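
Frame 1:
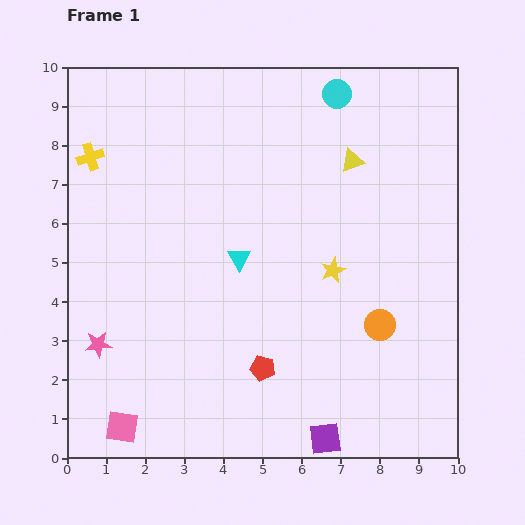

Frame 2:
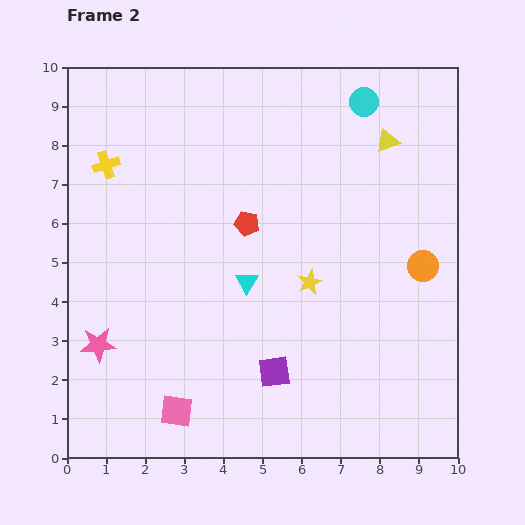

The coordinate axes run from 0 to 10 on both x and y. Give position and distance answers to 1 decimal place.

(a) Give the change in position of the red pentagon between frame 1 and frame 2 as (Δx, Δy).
(-0.4, 3.7)

The red pentagon was at (5.0, 2.3) in frame 1 and (4.6, 6.0) in frame 2.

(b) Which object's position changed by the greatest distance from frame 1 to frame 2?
the red pentagon

(moved 3.7; next 2.1)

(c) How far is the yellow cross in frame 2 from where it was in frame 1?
0.4

The yellow cross moved from (0.6, 7.7) to (1.0, 7.5), a distance of √(0.4² + 0.2²) ≈ 0.4.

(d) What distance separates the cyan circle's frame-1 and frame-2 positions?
0.7

The cyan circle moved from (6.9, 9.3) to (7.6, 9.1), a distance of √(0.7² + 0.2²) ≈ 0.7.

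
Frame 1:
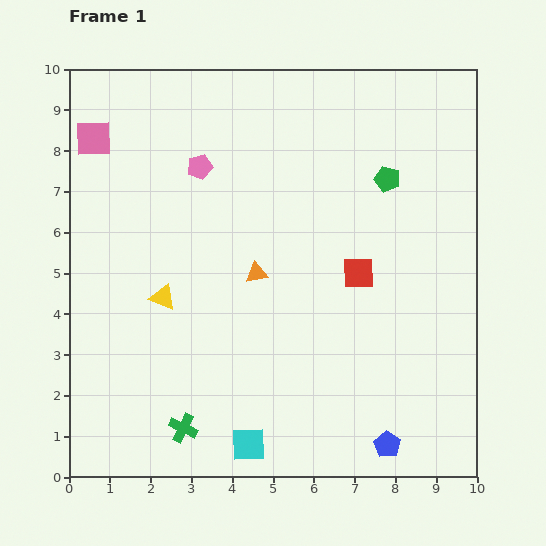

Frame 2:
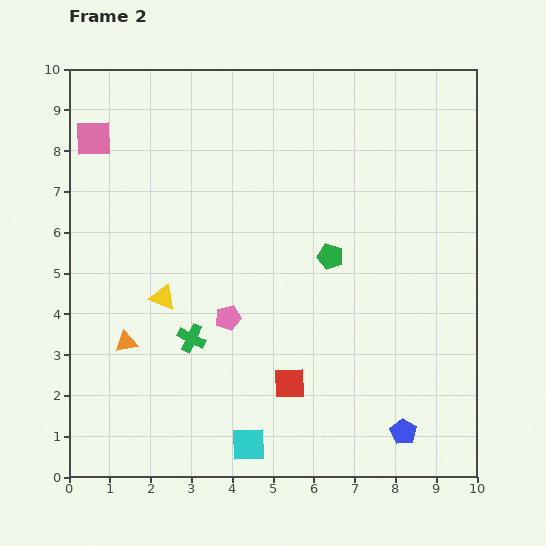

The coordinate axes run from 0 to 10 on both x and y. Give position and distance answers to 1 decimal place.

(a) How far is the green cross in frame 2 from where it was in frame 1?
2.2

The green cross moved from (2.8, 1.2) to (3.0, 3.4), a distance of √(0.2² + 2.2²) ≈ 2.2.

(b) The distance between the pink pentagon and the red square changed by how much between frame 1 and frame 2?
-2.5

Distance in frame 1: 4.7. Distance in frame 2: 2.2.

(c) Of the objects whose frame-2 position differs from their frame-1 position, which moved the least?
the blue pentagon

(moved 0.5)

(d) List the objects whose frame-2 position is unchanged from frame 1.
the pink square, the cyan square, the yellow triangle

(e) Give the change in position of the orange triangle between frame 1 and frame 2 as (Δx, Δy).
(-3.2, -1.7)

The orange triangle was at (4.6, 5.0) in frame 1 and (1.4, 3.3) in frame 2.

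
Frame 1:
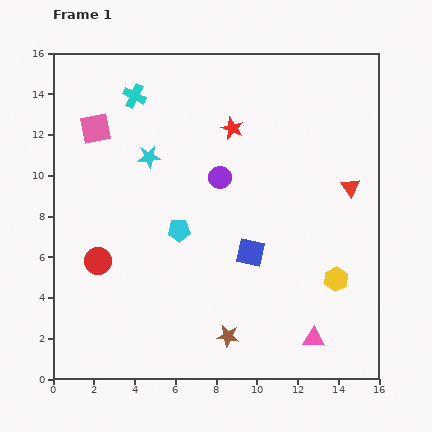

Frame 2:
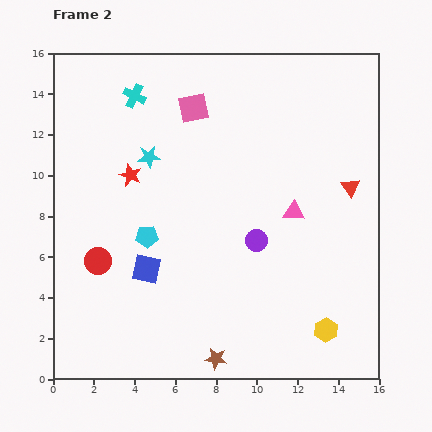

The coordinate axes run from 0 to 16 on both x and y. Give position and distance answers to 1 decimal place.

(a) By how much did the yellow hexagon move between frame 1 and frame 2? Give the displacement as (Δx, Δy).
(-0.5, -2.5)

The yellow hexagon was at (13.9, 4.9) in frame 1 and (13.4, 2.4) in frame 2.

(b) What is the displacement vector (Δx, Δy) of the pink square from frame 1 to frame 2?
(4.8, 1.0)

The pink square was at (2.1, 12.3) in frame 1 and (6.9, 13.3) in frame 2.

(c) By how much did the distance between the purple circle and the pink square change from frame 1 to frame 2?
+0.6

Distance in frame 1: 6.6. Distance in frame 2: 7.2.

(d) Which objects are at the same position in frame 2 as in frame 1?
the red triangle, the cyan star, the cyan cross, the red circle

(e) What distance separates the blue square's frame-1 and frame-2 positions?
5.2

The blue square moved from (9.7, 6.2) to (4.6, 5.4), a distance of √(5.1² + 0.8²) ≈ 5.2.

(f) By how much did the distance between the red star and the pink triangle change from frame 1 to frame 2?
-2.8

Distance in frame 1: 11.0. Distance in frame 2: 8.2.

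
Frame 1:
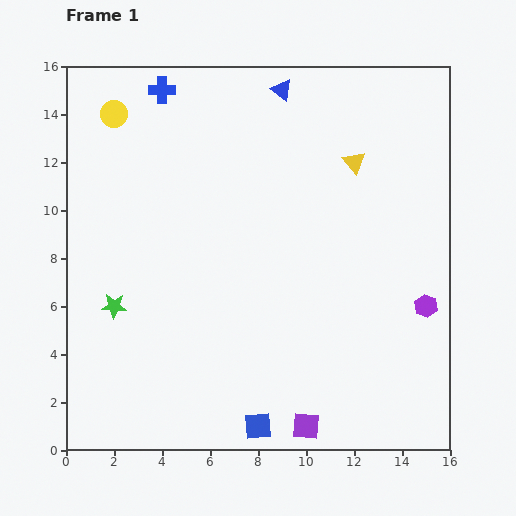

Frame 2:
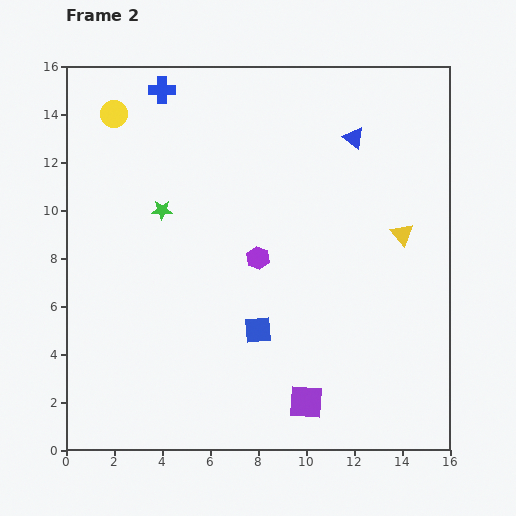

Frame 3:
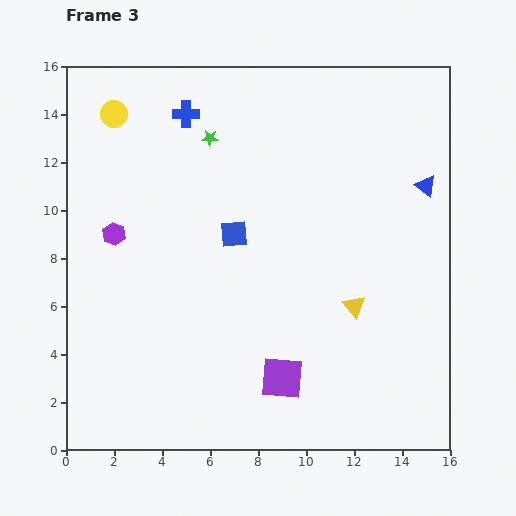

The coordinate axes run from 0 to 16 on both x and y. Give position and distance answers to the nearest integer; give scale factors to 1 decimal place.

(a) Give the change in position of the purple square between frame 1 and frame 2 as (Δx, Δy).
(0, 1)

The purple square was at (10, 1) in frame 1 and (10, 2) in frame 2.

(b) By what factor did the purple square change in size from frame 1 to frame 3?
1.6×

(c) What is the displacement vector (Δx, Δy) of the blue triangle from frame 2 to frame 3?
(3, -2)

The blue triangle was at (12, 13) in frame 2 and (15, 11) in frame 3.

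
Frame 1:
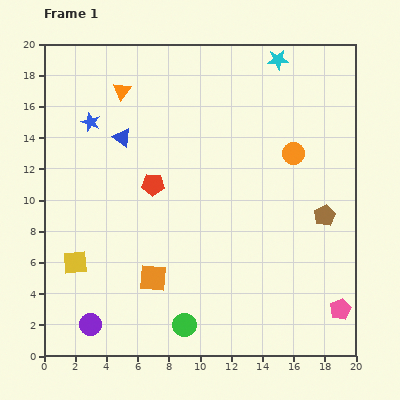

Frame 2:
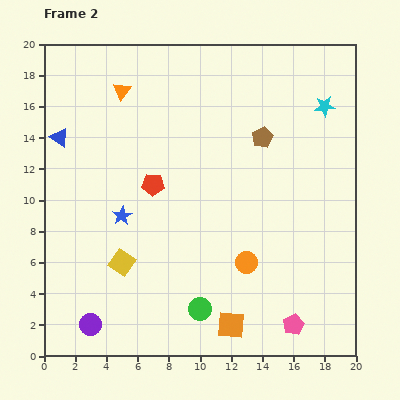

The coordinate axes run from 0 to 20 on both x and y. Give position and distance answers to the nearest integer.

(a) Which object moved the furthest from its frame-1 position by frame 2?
the orange circle

(moved 8; next 6)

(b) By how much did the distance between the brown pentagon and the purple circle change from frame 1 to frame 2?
-1

Distance in frame 1: 17. Distance in frame 2: 16.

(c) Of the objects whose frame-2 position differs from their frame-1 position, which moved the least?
the green circle

(moved 1)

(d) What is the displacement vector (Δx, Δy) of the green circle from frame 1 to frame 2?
(1, 1)

The green circle was at (9, 2) in frame 1 and (10, 3) in frame 2.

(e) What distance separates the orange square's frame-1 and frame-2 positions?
6

The orange square moved from (7, 5) to (12, 2), a distance of √(5² + 3²) ≈ 6.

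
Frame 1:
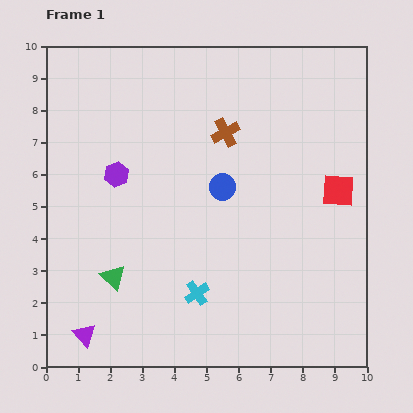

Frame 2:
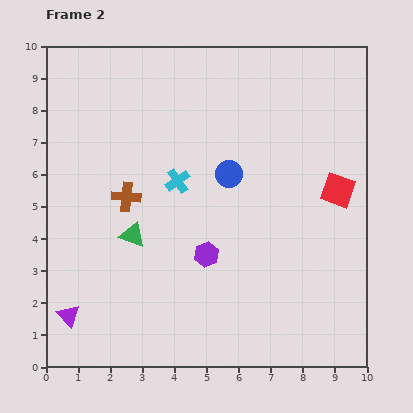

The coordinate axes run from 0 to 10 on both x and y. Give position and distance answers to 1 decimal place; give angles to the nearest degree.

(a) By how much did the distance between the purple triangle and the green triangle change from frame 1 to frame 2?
+1.2

Distance in frame 1: 2.0. Distance in frame 2: 3.2.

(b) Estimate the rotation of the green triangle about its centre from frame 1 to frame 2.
23° counter-clockwise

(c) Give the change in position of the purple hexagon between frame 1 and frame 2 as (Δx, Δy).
(2.8, -2.5)

The purple hexagon was at (2.2, 6.0) in frame 1 and (5.0, 3.5) in frame 2.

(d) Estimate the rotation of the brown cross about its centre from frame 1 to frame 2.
33° clockwise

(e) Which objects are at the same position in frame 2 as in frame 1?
the red square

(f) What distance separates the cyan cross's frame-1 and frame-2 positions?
3.6

The cyan cross moved from (4.7, 2.3) to (4.1, 5.8), a distance of √(0.6² + 3.5²) ≈ 3.6.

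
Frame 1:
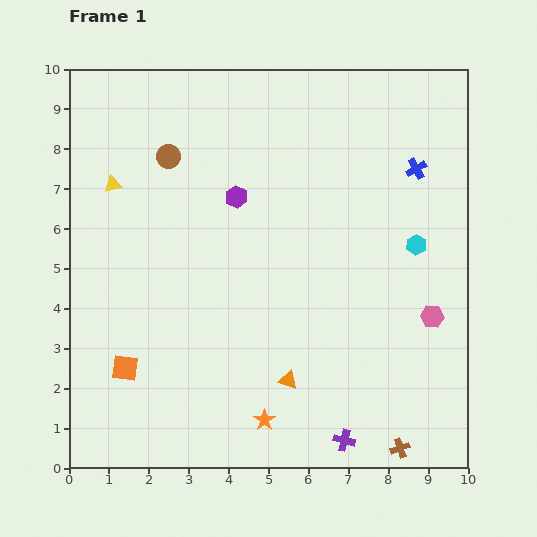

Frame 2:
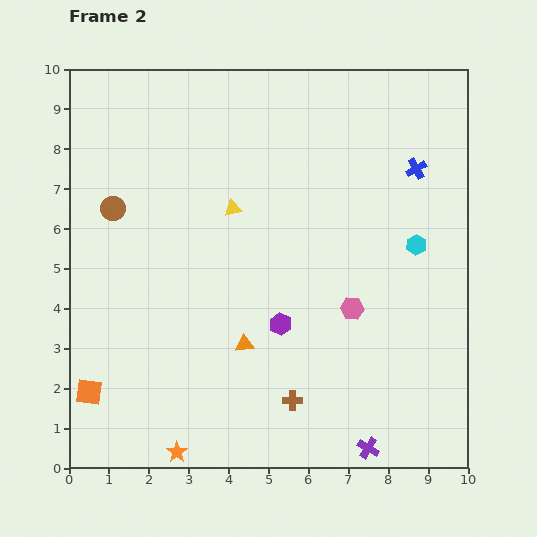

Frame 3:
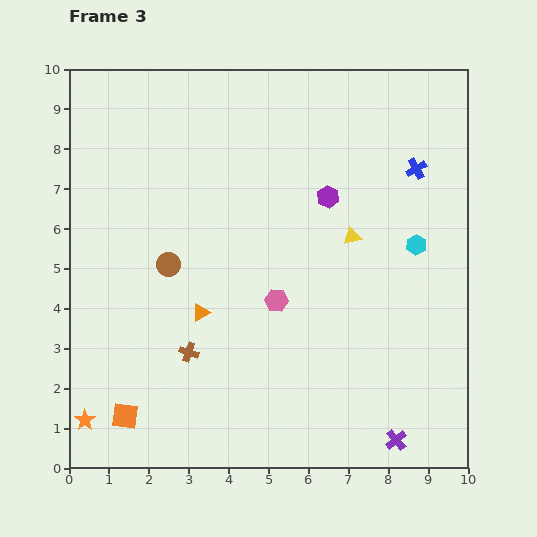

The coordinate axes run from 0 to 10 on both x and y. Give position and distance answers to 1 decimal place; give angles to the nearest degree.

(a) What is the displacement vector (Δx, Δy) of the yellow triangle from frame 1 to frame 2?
(3.0, -0.6)

The yellow triangle was at (1.1, 7.1) in frame 1 and (4.1, 6.5) in frame 2.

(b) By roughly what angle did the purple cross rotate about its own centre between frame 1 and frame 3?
35° clockwise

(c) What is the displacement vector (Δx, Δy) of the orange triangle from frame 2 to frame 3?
(-1.1, 0.8)

The orange triangle was at (4.4, 3.1) in frame 2 and (3.3, 3.9) in frame 3.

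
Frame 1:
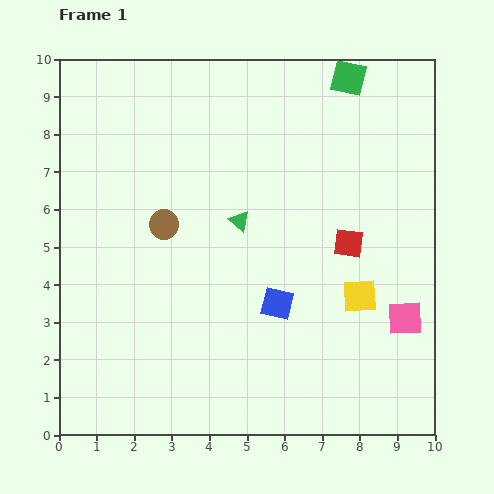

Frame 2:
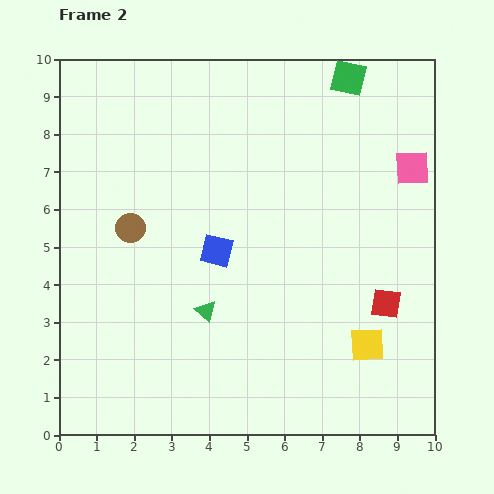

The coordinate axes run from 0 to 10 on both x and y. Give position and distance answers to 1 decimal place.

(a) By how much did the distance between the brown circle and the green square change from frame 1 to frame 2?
+0.7

Distance in frame 1: 6.3. Distance in frame 2: 7.0.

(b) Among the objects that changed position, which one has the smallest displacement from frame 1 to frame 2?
the brown circle

(moved 0.9)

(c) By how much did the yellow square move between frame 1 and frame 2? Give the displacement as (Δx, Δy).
(0.2, -1.3)

The yellow square was at (8.0, 3.7) in frame 1 and (8.2, 2.4) in frame 2.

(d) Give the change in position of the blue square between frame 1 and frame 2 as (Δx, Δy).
(-1.6, 1.4)

The blue square was at (5.8, 3.5) in frame 1 and (4.2, 4.9) in frame 2.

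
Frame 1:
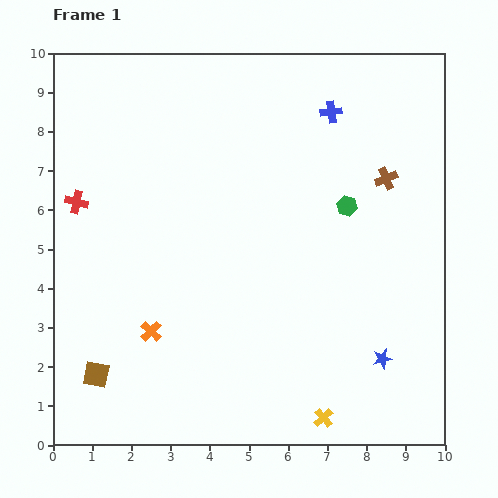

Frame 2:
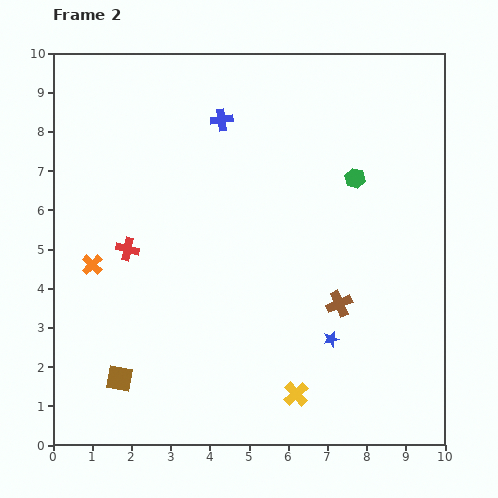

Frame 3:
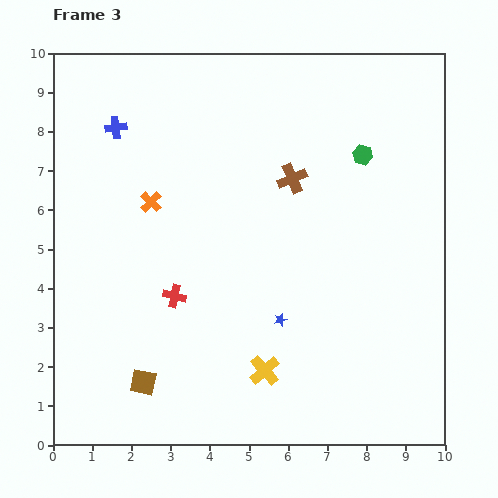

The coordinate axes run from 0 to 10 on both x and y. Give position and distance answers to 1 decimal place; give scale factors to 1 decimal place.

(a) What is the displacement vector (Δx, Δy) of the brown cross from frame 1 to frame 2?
(-1.2, -3.2)

The brown cross was at (8.5, 6.8) in frame 1 and (7.3, 3.6) in frame 2.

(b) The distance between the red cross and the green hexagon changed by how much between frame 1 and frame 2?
-0.8

Distance in frame 1: 6.9. Distance in frame 2: 6.1.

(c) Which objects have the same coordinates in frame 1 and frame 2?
none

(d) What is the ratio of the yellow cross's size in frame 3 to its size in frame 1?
1.6×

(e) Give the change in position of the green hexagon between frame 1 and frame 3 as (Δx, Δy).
(0.4, 1.3)

The green hexagon was at (7.5, 6.1) in frame 1 and (7.9, 7.4) in frame 3.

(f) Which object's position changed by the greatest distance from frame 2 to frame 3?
the brown cross

(moved 3.4; next 2.7)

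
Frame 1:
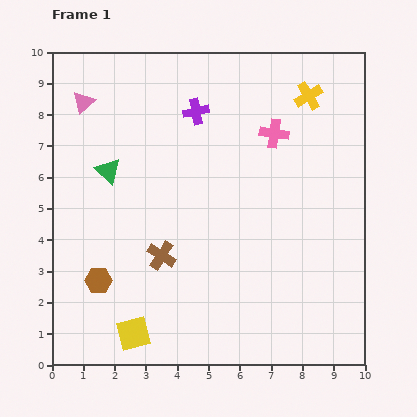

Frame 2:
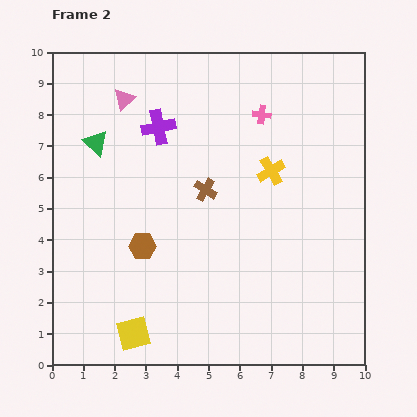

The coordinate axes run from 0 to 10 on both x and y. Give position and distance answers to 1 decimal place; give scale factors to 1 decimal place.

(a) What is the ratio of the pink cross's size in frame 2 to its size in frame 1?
0.6×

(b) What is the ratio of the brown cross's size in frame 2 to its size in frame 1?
0.8×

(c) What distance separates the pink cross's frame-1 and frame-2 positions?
0.7

The pink cross moved from (7.1, 7.4) to (6.7, 8.0), a distance of √(0.4² + 0.6²) ≈ 0.7.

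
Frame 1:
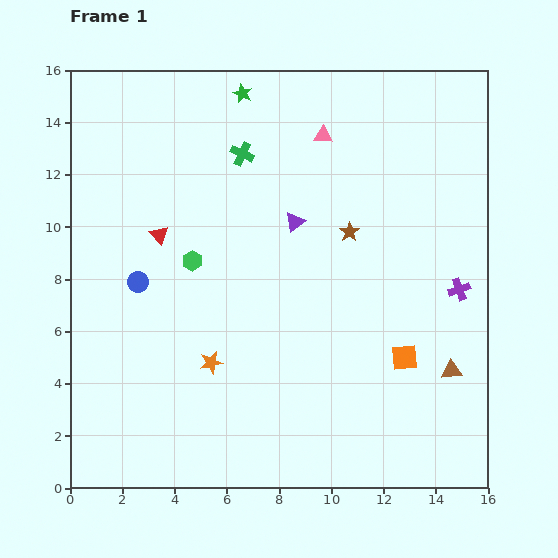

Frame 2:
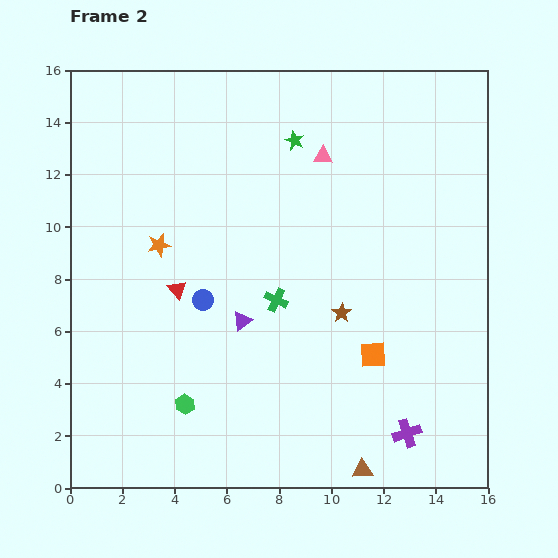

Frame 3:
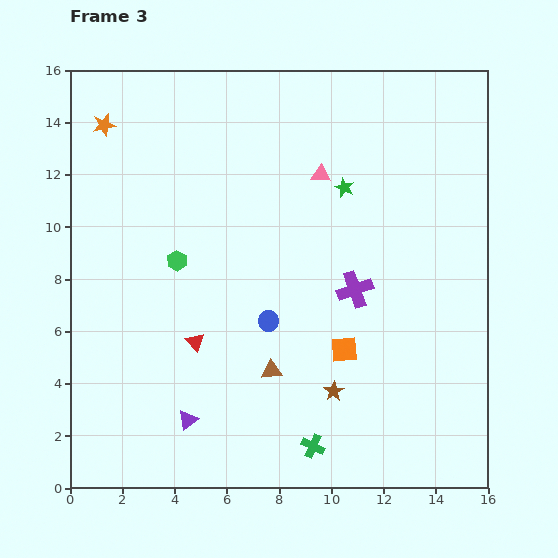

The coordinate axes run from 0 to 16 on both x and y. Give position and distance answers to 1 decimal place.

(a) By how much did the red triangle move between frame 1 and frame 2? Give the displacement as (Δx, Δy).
(0.7, -2.1)

The red triangle was at (3.4, 9.7) in frame 1 and (4.1, 7.6) in frame 2.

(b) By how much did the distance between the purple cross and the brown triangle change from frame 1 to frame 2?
-0.9

Distance in frame 1: 3.1. Distance in frame 2: 2.2.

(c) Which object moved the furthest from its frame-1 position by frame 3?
the green cross

(moved 11.5; next 10.0)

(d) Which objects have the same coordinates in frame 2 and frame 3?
none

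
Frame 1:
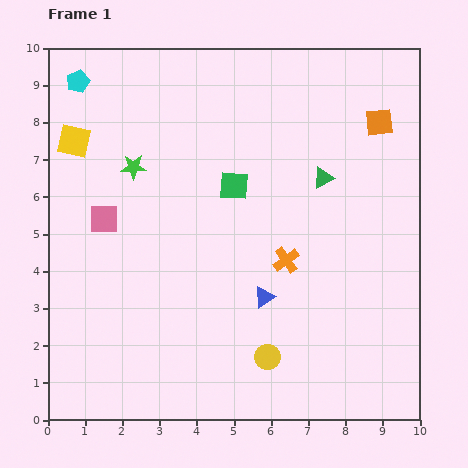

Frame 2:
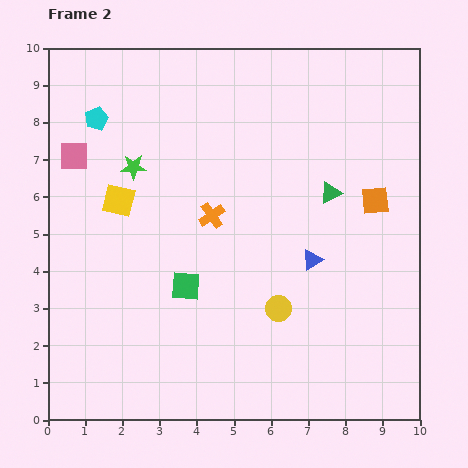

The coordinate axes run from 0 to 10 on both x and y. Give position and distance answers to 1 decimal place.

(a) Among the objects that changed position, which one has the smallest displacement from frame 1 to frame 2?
the green triangle

(moved 0.4)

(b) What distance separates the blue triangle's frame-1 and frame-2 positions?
1.6

The blue triangle moved from (5.8, 3.3) to (7.1, 4.3), a distance of √(1.3² + 1.0²) ≈ 1.6.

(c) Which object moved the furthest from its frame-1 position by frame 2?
the green square

(moved 3.0; next 2.3)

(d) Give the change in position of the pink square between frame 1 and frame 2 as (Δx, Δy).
(-0.8, 1.7)

The pink square was at (1.5, 5.4) in frame 1 and (0.7, 7.1) in frame 2.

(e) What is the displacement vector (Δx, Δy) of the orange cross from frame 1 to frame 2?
(-2.0, 1.2)

The orange cross was at (6.4, 4.3) in frame 1 and (4.4, 5.5) in frame 2.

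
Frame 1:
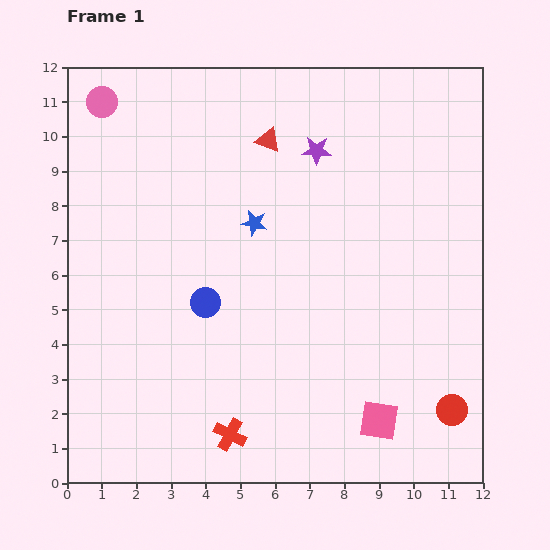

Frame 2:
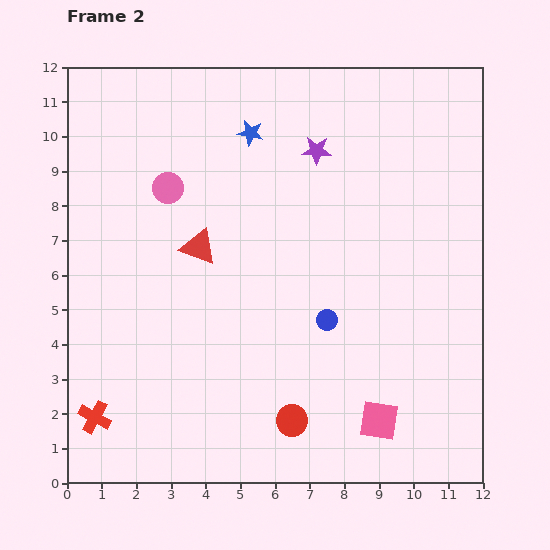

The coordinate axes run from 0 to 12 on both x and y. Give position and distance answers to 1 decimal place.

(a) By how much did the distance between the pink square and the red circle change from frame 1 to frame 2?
+0.4

Distance in frame 1: 2.1. Distance in frame 2: 2.5.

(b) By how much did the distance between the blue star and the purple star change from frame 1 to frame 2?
-0.8

Distance in frame 1: 2.8. Distance in frame 2: 2.0.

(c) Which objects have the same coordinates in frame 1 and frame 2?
the pink square, the purple star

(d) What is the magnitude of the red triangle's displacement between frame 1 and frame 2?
3.7

The red triangle moved from (5.8, 9.9) to (3.8, 6.8), a distance of √(2.0² + 3.1²) ≈ 3.7.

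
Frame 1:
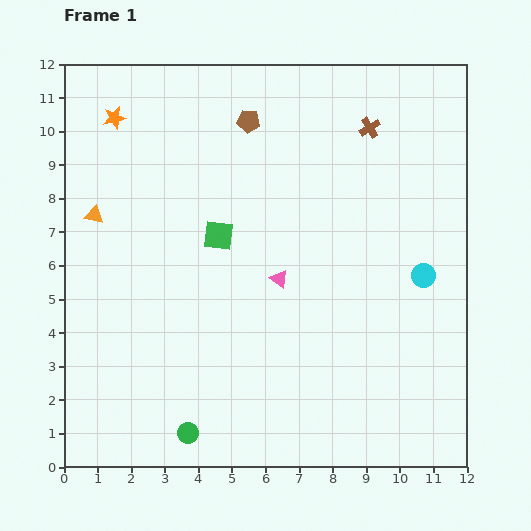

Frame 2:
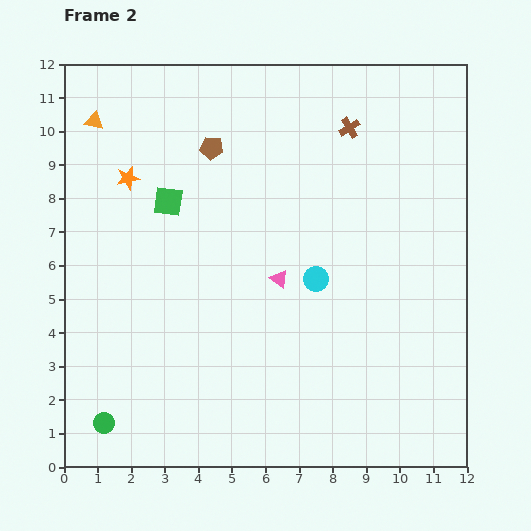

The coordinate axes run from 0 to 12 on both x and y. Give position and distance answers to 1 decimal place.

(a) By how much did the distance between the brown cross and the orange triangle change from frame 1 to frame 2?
-1.0

Distance in frame 1: 8.6. Distance in frame 2: 7.6.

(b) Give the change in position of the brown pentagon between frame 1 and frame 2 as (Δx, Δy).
(-1.1, -0.8)

The brown pentagon was at (5.5, 10.3) in frame 1 and (4.4, 9.5) in frame 2.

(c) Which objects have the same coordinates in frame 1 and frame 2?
the pink triangle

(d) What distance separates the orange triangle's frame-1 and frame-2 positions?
2.8

The orange triangle moved from (0.9, 7.5) to (0.9, 10.3), a distance of √(0.0² + 2.8²) ≈ 2.8.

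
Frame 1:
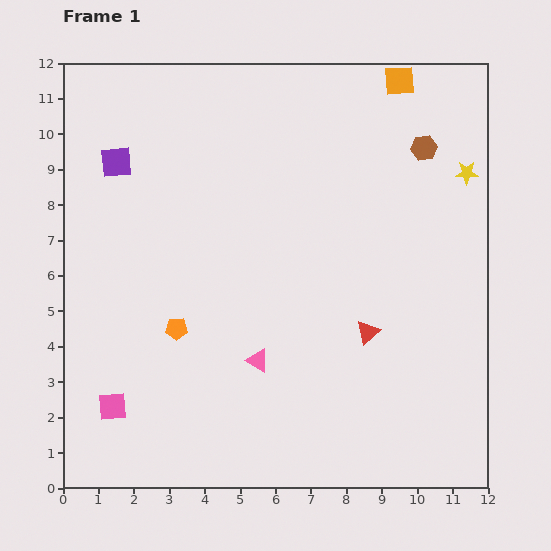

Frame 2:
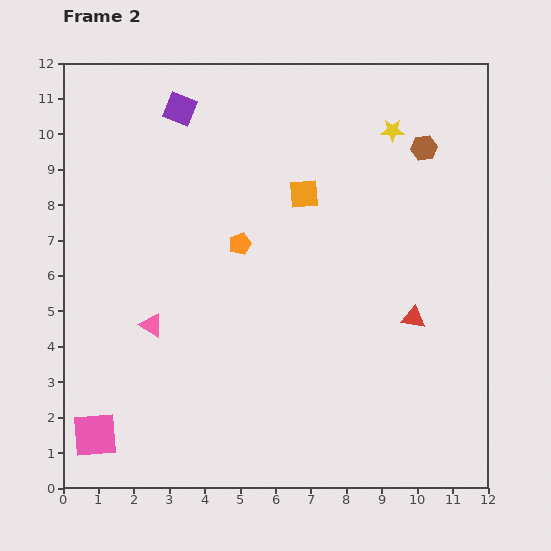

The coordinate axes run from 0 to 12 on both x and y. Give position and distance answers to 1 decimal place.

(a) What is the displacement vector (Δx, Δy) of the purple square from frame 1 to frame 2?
(1.8, 1.5)

The purple square was at (1.5, 9.2) in frame 1 and (3.3, 10.7) in frame 2.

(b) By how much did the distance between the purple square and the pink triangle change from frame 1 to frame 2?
-0.7

Distance in frame 1: 6.9. Distance in frame 2: 6.2.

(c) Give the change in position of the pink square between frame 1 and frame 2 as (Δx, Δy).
(-0.5, -0.8)

The pink square was at (1.4, 2.3) in frame 1 and (0.9, 1.5) in frame 2.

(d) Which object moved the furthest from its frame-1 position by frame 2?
the orange square

(moved 4.2; next 3.2)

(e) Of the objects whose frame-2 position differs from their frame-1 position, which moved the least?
the pink square

(moved 0.9)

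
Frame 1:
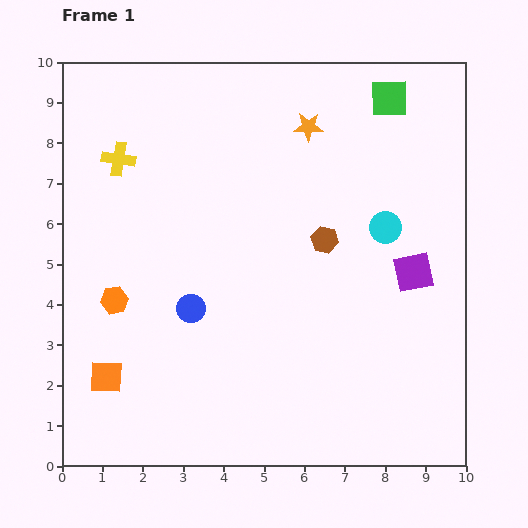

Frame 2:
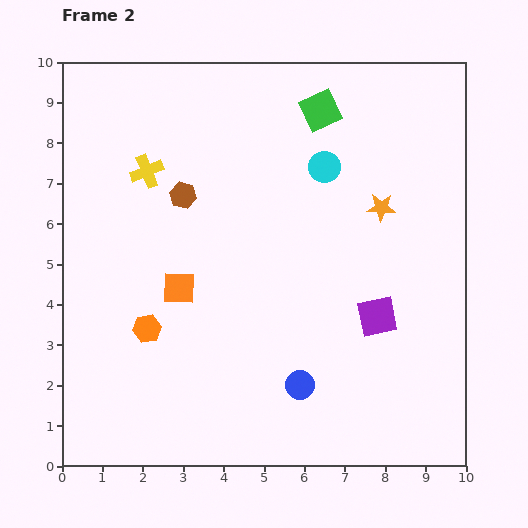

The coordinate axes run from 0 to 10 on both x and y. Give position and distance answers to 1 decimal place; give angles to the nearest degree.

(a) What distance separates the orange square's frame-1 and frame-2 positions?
2.8

The orange square moved from (1.1, 2.2) to (2.9, 4.4), a distance of √(1.8² + 2.2²) ≈ 2.8.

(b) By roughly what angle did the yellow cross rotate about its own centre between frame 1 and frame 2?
30° counter-clockwise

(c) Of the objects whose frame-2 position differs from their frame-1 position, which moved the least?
the yellow cross

(moved 0.8)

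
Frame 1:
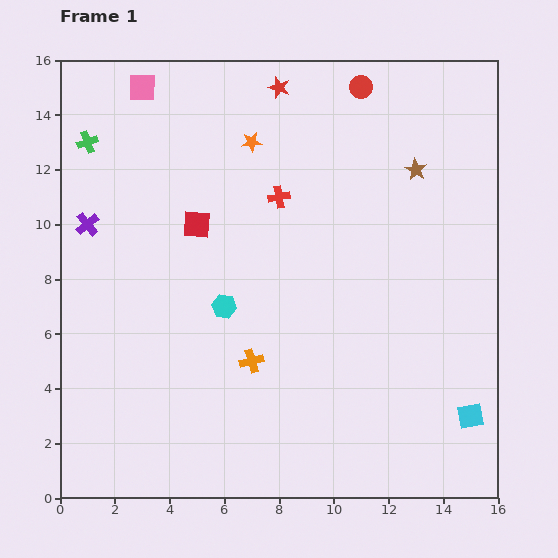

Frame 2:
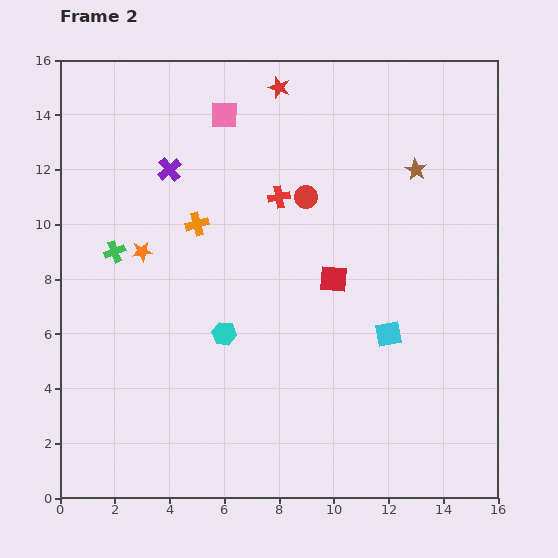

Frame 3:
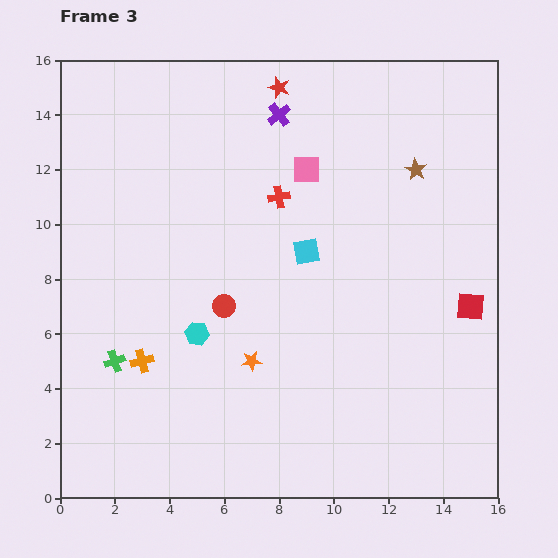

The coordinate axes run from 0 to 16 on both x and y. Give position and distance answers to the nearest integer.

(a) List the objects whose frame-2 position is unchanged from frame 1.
the red star, the brown star, the red cross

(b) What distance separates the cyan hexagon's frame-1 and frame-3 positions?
1

The cyan hexagon moved from (6, 7) to (5, 6), a distance of √(1² + 1²) ≈ 1.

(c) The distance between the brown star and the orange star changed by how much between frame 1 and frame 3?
+3

Distance in frame 1: 6. Distance in frame 3: 9.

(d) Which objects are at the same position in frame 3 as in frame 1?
the red star, the brown star, the red cross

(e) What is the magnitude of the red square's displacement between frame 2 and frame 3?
5

The red square moved from (10, 8) to (15, 7), a distance of √(5² + 1²) ≈ 5.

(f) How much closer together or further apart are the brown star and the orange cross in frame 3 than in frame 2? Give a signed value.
+4

Distance in frame 2: 8. Distance in frame 3: 12.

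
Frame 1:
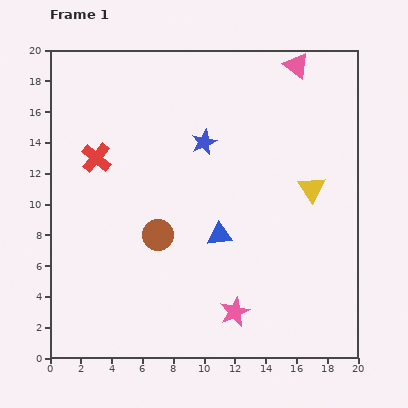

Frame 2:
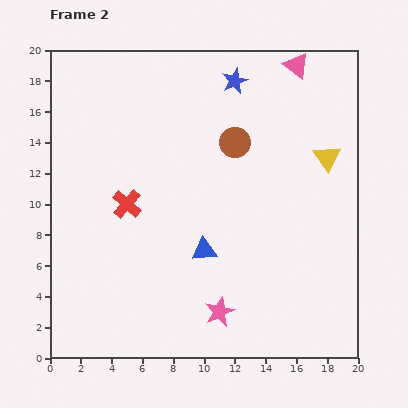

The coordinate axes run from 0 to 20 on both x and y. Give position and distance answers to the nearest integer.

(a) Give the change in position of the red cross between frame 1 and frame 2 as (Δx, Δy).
(2, -3)

The red cross was at (3, 13) in frame 1 and (5, 10) in frame 2.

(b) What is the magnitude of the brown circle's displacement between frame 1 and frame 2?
8

The brown circle moved from (7, 8) to (12, 14), a distance of √(5² + 6²) ≈ 8.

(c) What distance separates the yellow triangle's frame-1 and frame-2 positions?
2

The yellow triangle moved from (17, 11) to (18, 13), a distance of √(1² + 2²) ≈ 2.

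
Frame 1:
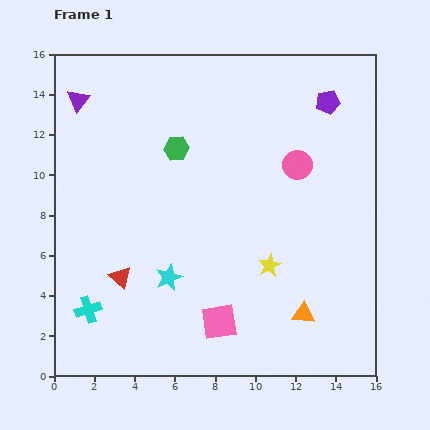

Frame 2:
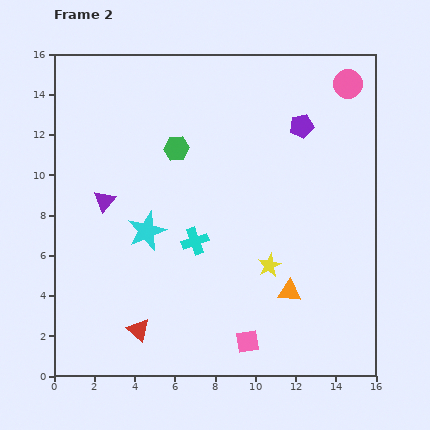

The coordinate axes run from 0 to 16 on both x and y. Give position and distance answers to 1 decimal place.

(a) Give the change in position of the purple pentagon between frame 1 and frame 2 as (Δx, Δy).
(-1.3, -1.2)

The purple pentagon was at (13.6, 13.6) in frame 1 and (12.3, 12.4) in frame 2.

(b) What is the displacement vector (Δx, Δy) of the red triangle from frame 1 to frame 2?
(0.9, -2.6)

The red triangle was at (3.3, 4.9) in frame 1 and (4.2, 2.3) in frame 2.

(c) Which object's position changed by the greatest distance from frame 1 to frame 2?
the cyan cross

(moved 6.3; next 5.2)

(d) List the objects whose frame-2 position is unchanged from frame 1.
the yellow star, the green hexagon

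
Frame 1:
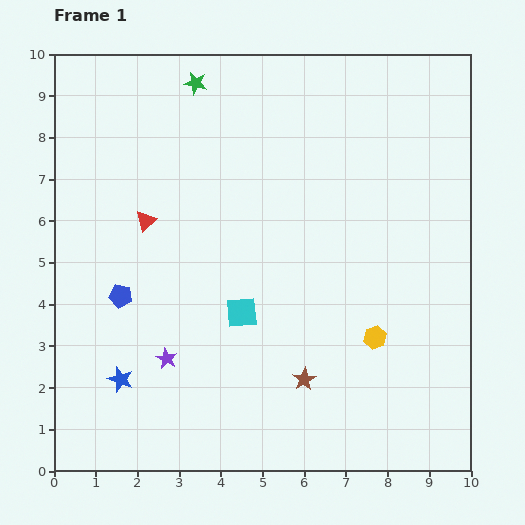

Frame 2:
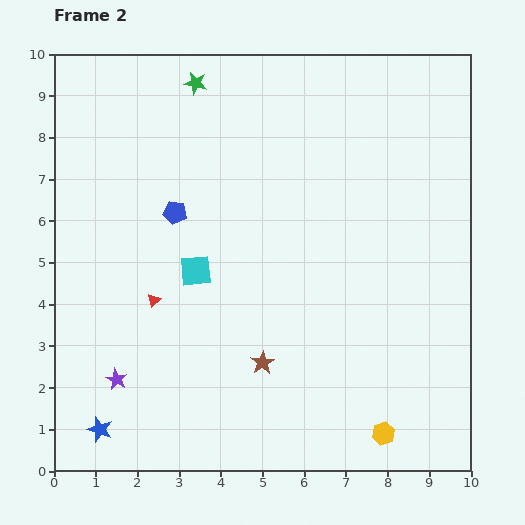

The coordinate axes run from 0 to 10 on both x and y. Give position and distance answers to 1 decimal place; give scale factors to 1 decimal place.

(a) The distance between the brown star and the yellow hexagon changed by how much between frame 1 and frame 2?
+1.4

Distance in frame 1: 2.0. Distance in frame 2: 3.4.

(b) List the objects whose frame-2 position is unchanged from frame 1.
the green star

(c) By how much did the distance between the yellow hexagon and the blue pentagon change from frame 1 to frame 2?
+1.1

Distance in frame 1: 6.2. Distance in frame 2: 7.3.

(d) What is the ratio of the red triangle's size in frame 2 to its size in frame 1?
0.7×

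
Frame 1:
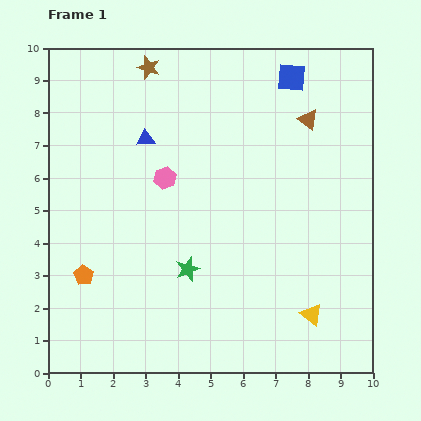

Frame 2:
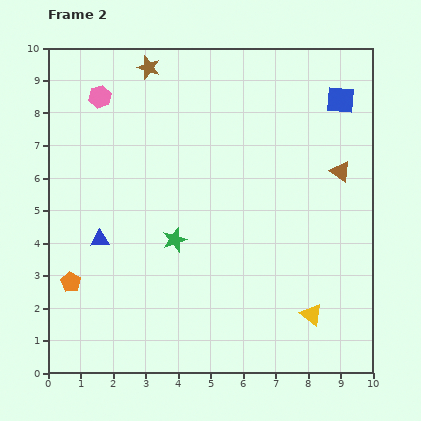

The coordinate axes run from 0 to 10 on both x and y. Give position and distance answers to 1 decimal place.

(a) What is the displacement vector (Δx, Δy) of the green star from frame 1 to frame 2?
(-0.4, 0.9)

The green star was at (4.3, 3.2) in frame 1 and (3.9, 4.1) in frame 2.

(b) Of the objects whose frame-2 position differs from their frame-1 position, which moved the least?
the orange pentagon

(moved 0.4)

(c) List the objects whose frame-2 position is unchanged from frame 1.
the yellow triangle, the brown star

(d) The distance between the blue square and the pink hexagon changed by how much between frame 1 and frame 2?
+2.4

Distance in frame 1: 5.0. Distance in frame 2: 7.4.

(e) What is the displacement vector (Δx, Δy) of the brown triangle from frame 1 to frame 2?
(1.0, -1.6)

The brown triangle was at (8.0, 7.8) in frame 1 and (9.0, 6.2) in frame 2.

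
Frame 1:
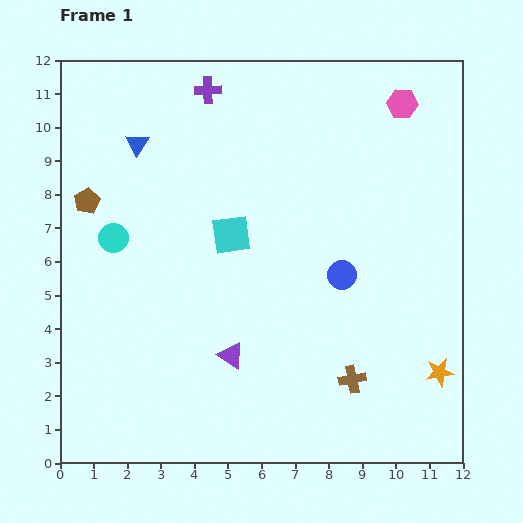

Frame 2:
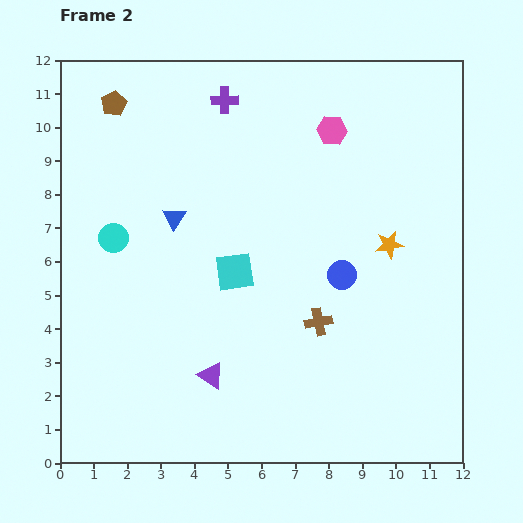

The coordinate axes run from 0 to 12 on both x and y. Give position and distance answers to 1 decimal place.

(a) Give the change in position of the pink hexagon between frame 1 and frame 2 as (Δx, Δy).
(-2.1, -0.8)

The pink hexagon was at (10.2, 10.7) in frame 1 and (8.1, 9.9) in frame 2.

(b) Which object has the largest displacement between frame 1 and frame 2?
the orange star

(moved 4.1; next 3.0)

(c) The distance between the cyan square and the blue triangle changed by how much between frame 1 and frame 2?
-1.5

Distance in frame 1: 3.9. Distance in frame 2: 2.4.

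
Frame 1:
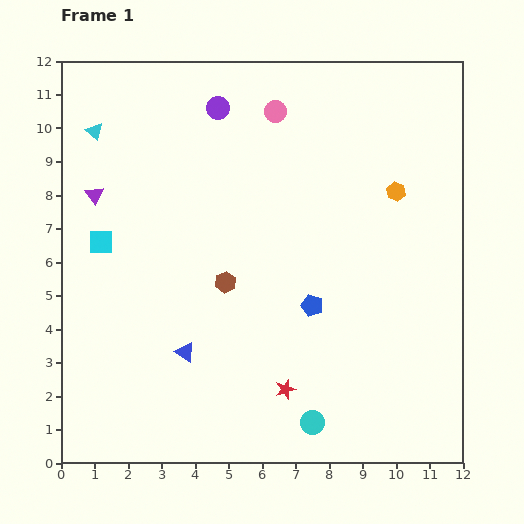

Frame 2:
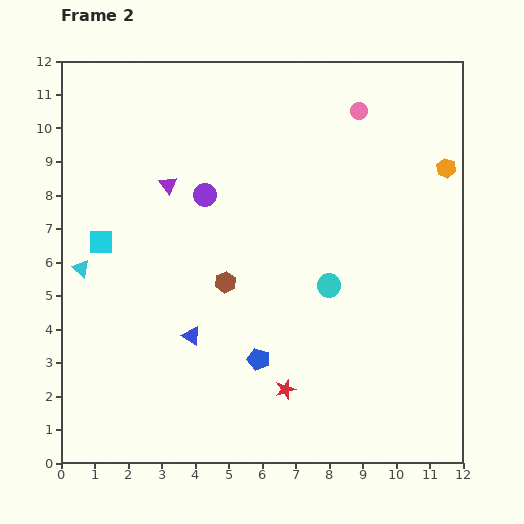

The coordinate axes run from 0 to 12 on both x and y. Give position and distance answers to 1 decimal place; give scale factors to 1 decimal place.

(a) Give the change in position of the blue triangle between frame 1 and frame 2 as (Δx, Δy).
(0.2, 0.5)

The blue triangle was at (3.7, 3.3) in frame 1 and (3.9, 3.8) in frame 2.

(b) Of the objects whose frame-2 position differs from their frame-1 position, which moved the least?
the blue triangle

(moved 0.5)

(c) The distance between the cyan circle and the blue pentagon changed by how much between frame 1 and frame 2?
-0.5

Distance in frame 1: 3.5. Distance in frame 2: 3.0.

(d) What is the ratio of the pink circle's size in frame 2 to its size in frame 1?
0.8×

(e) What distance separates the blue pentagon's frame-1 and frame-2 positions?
2.3

The blue pentagon moved from (7.5, 4.7) to (5.9, 3.1), a distance of √(1.6² + 1.6²) ≈ 2.3.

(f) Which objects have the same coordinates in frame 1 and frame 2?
the brown hexagon, the cyan square, the red star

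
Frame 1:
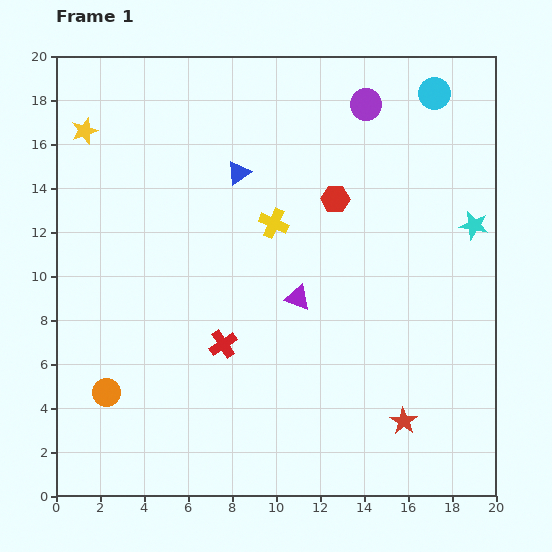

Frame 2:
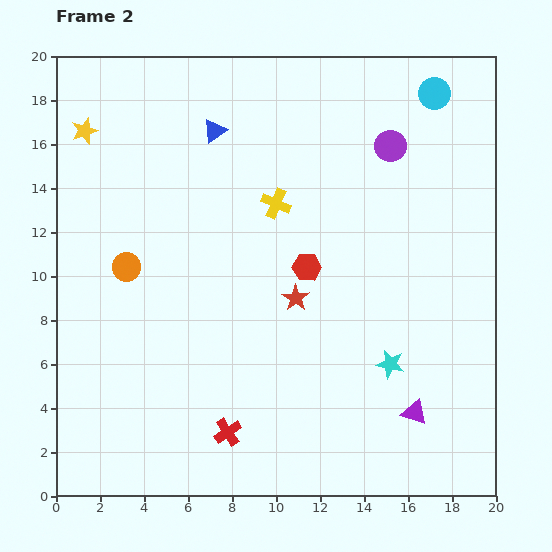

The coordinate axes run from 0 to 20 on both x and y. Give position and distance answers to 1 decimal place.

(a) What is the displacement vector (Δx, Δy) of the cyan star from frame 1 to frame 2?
(-3.8, -6.3)

The cyan star was at (19.0, 12.3) in frame 1 and (15.2, 6.0) in frame 2.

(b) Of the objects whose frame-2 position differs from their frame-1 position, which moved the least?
the yellow cross

(moved 0.9)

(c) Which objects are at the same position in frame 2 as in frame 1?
the yellow star, the cyan circle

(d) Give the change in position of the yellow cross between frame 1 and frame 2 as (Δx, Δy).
(0.1, 0.9)

The yellow cross was at (9.9, 12.4) in frame 1 and (10.0, 13.3) in frame 2.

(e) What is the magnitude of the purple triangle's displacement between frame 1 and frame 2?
7.4

The purple triangle moved from (11.0, 9.0) to (16.3, 3.8), a distance of √(5.3² + 5.2²) ≈ 7.4.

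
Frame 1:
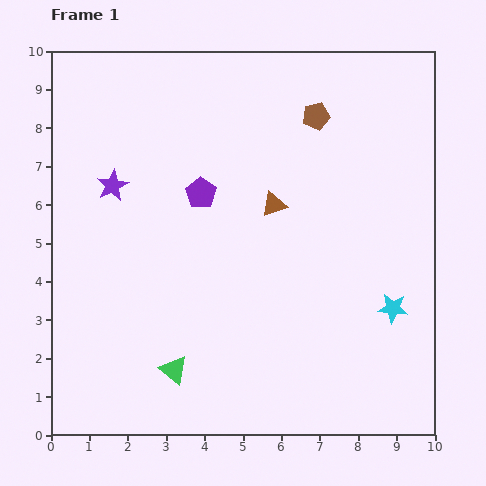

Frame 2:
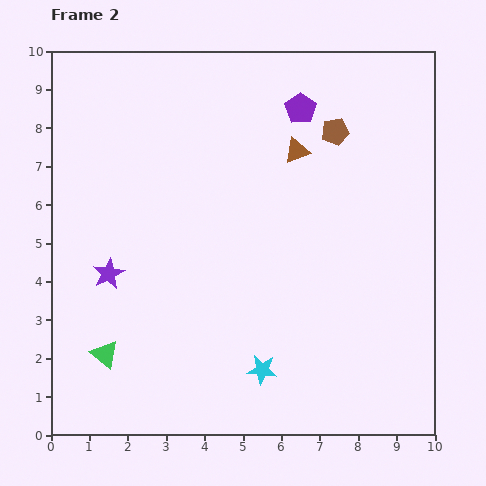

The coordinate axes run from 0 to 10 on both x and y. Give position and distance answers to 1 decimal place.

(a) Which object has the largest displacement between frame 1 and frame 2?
the cyan star

(moved 3.8; next 3.4)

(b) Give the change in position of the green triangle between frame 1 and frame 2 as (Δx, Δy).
(-1.8, 0.4)

The green triangle was at (3.2, 1.7) in frame 1 and (1.4, 2.1) in frame 2.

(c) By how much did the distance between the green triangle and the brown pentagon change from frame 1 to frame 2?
+0.7

Distance in frame 1: 7.6. Distance in frame 2: 8.3.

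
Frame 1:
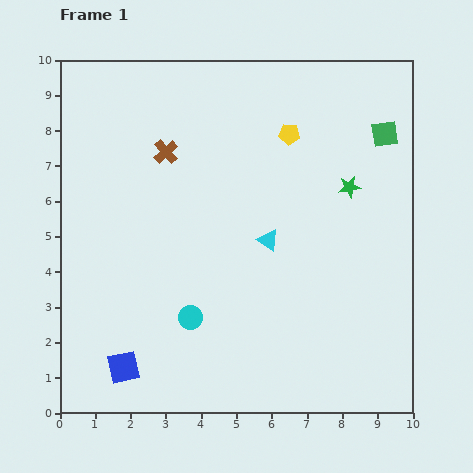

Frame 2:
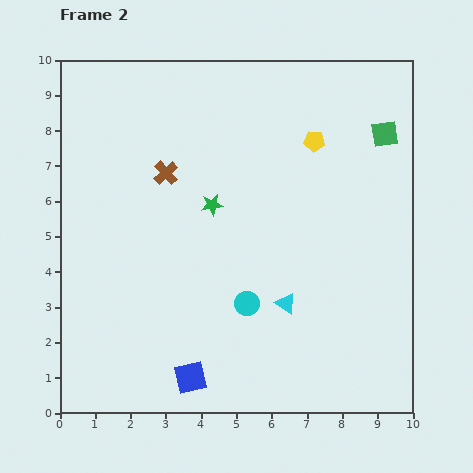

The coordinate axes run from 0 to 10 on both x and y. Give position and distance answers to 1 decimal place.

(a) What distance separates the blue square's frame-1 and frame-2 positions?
1.9

The blue square moved from (1.8, 1.3) to (3.7, 1.0), a distance of √(1.9² + 0.3²) ≈ 1.9.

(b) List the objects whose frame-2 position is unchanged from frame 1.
the green square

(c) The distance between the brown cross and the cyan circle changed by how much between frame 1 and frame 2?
-0.4

Distance in frame 1: 4.8. Distance in frame 2: 4.4.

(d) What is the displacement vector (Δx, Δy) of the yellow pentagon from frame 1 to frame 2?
(0.7, -0.2)

The yellow pentagon was at (6.5, 7.9) in frame 1 and (7.2, 7.7) in frame 2.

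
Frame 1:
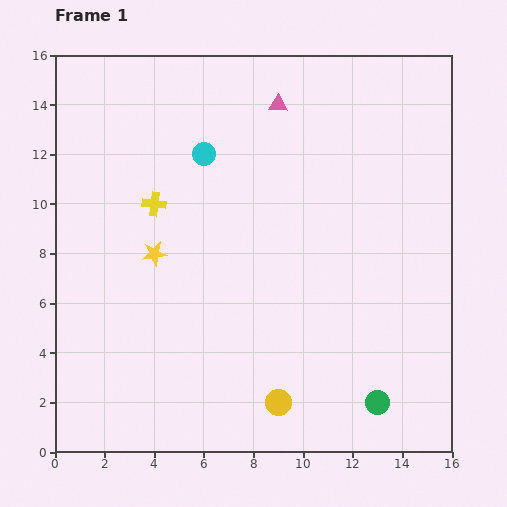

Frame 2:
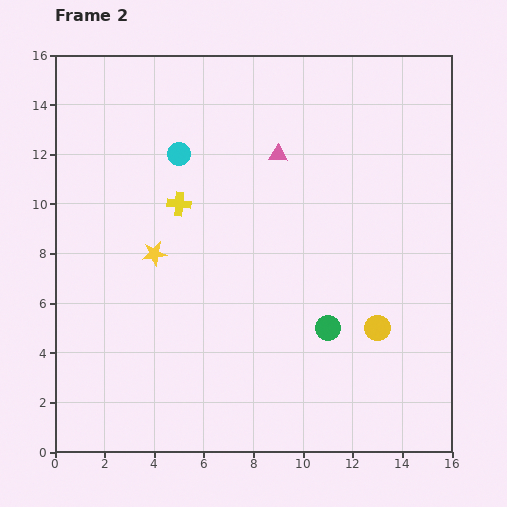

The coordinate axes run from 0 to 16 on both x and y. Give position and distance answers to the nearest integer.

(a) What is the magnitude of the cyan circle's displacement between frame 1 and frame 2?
1

The cyan circle moved from (6, 12) to (5, 12), a distance of √(1² + 0²) ≈ 1.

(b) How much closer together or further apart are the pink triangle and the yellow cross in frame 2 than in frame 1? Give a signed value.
-2

Distance in frame 1: 6. Distance in frame 2: 4.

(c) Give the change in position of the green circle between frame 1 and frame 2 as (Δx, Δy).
(-2, 3)

The green circle was at (13, 2) in frame 1 and (11, 5) in frame 2.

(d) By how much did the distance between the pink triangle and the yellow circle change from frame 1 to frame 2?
-4

Distance in frame 1: 12. Distance in frame 2: 8.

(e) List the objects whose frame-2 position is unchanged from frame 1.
the yellow star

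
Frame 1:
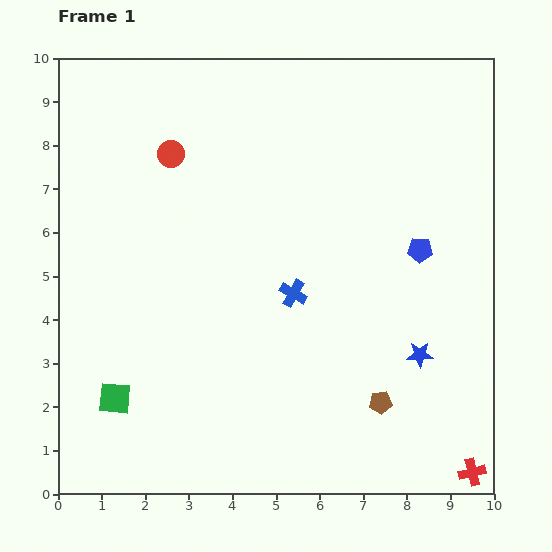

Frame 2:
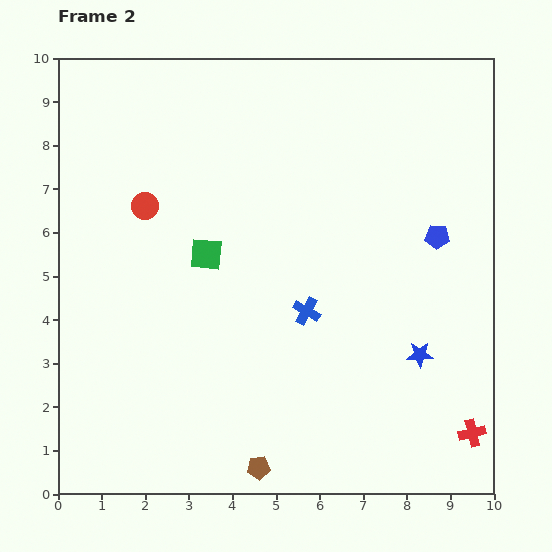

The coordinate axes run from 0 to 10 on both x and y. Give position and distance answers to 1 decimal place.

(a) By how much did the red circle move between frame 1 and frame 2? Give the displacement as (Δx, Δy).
(-0.6, -1.2)

The red circle was at (2.6, 7.8) in frame 1 and (2.0, 6.6) in frame 2.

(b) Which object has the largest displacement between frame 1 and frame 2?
the green square

(moved 3.9; next 3.2)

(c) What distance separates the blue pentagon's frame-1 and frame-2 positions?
0.5

The blue pentagon moved from (8.3, 5.6) to (8.7, 5.9), a distance of √(0.4² + 0.3²) ≈ 0.5.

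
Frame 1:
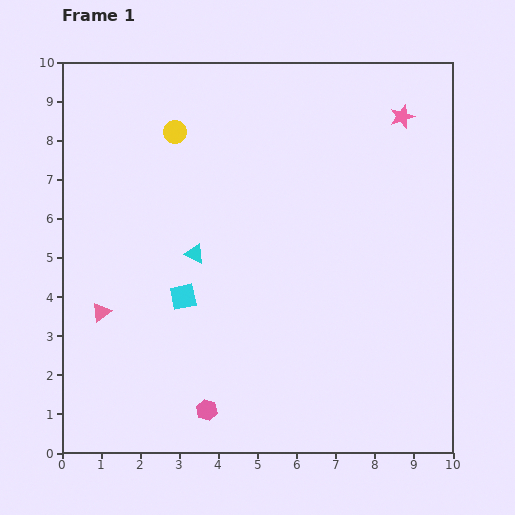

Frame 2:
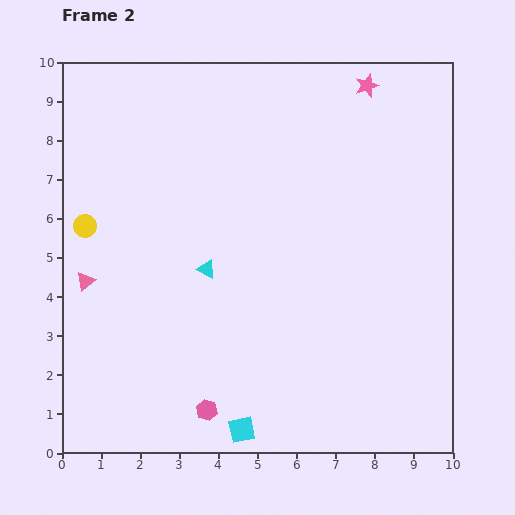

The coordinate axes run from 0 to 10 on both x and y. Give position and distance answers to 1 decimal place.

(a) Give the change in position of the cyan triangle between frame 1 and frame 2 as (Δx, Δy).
(0.3, -0.4)

The cyan triangle was at (3.4, 5.1) in frame 1 and (3.7, 4.7) in frame 2.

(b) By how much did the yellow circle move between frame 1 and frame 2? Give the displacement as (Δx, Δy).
(-2.3, -2.4)

The yellow circle was at (2.9, 8.2) in frame 1 and (0.6, 5.8) in frame 2.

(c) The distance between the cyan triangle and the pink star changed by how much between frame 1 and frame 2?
-0.2

Distance in frame 1: 6.4. Distance in frame 2: 6.2.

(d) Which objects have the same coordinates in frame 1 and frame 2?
the pink hexagon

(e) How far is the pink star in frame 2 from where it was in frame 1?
1.2

The pink star moved from (8.7, 8.6) to (7.8, 9.4), a distance of √(0.9² + 0.8²) ≈ 1.2.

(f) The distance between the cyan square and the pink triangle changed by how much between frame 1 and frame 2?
+3.4

Distance in frame 1: 2.1. Distance in frame 2: 5.5.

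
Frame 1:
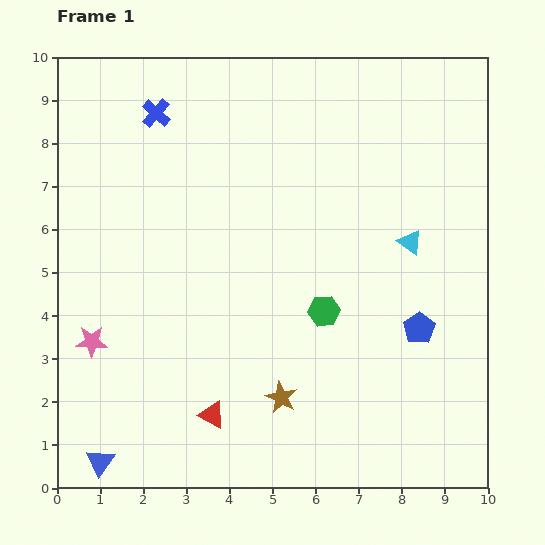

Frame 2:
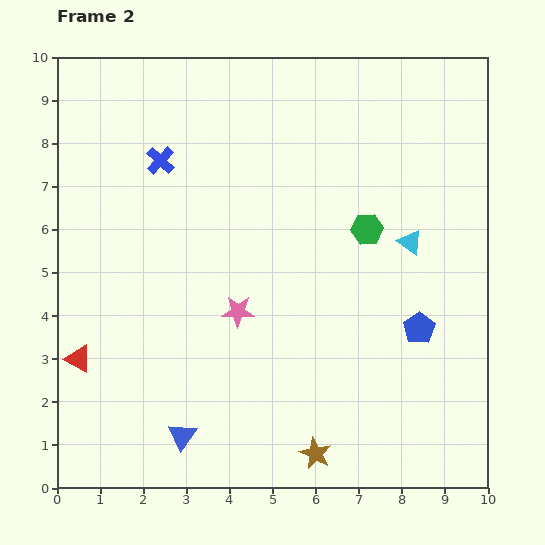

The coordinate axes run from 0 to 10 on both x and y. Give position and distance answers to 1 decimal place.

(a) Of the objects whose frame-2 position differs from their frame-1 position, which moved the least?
the blue cross

(moved 1.1)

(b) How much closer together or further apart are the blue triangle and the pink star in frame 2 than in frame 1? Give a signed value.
+0.4

Distance in frame 1: 2.8. Distance in frame 2: 3.2.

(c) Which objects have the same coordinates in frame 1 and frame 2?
the cyan triangle, the blue pentagon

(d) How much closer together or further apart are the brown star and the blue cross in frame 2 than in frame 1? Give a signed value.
+0.5

Distance in frame 1: 7.2. Distance in frame 2: 7.7.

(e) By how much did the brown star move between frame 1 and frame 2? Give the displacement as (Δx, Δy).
(0.8, -1.3)

The brown star was at (5.2, 2.1) in frame 1 and (6.0, 0.8) in frame 2.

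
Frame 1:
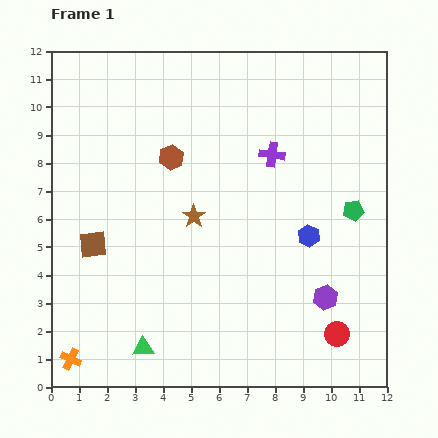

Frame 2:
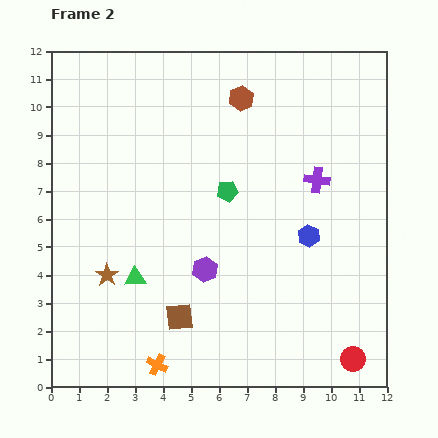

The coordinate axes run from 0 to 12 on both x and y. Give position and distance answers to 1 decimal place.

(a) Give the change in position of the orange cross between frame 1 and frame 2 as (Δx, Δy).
(3.1, -0.2)

The orange cross was at (0.7, 1.0) in frame 1 and (3.8, 0.8) in frame 2.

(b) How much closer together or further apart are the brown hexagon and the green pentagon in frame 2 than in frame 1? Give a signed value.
-3.5

Distance in frame 1: 6.8. Distance in frame 2: 3.3.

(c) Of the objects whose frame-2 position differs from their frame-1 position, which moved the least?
the red circle

(moved 1.1)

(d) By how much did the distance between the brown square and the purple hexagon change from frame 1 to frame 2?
-6.6

Distance in frame 1: 8.5. Distance in frame 2: 1.9.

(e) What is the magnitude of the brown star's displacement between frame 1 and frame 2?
3.7

The brown star moved from (5.1, 6.1) to (2.0, 4.0), a distance of √(3.1² + 2.1²) ≈ 3.7.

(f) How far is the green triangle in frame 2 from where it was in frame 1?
2.5

The green triangle moved from (3.3, 1.4) to (3.0, 3.9), a distance of √(0.3² + 2.5²) ≈ 2.5.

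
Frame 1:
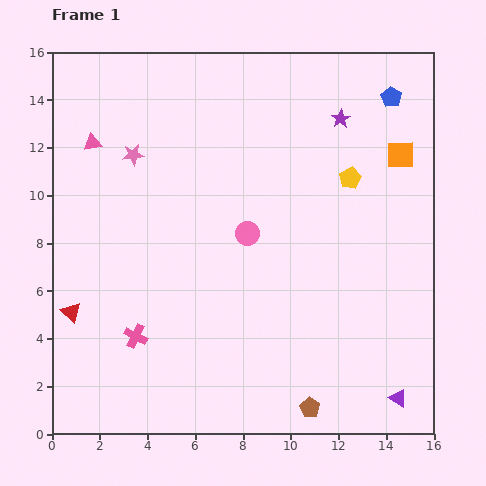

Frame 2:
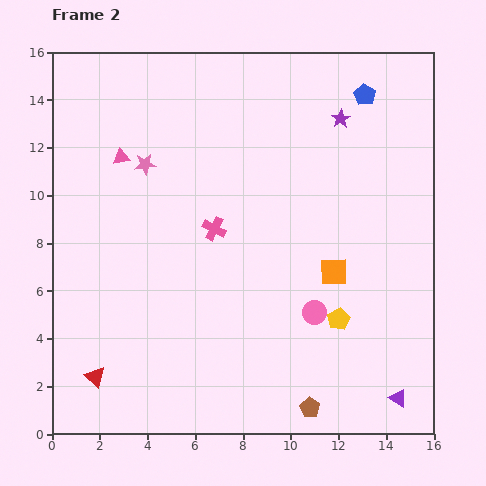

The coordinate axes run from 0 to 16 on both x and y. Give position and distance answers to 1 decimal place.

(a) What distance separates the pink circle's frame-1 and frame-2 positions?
4.3

The pink circle moved from (8.2, 8.4) to (11.0, 5.1), a distance of √(2.8² + 3.3²) ≈ 4.3.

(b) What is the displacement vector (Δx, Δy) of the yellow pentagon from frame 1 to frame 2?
(-0.5, -5.9)

The yellow pentagon was at (12.5, 10.7) in frame 1 and (12.0, 4.8) in frame 2.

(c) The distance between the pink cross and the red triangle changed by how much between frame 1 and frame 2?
+5.1

Distance in frame 1: 2.9. Distance in frame 2: 8.0.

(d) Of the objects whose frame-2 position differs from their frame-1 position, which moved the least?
the pink star

(moved 0.6)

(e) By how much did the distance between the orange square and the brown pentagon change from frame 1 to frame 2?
-5.5

Distance in frame 1: 11.3. Distance in frame 2: 5.8.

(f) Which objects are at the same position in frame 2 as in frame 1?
the purple star, the purple triangle, the brown pentagon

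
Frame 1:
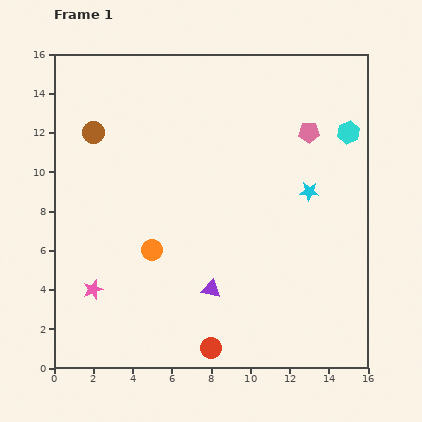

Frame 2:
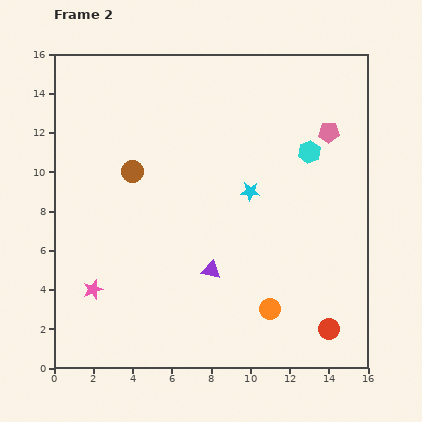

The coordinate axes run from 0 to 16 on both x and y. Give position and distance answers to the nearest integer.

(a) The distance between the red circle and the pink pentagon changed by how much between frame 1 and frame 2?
-2

Distance in frame 1: 12. Distance in frame 2: 10.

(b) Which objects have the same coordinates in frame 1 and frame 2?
the pink star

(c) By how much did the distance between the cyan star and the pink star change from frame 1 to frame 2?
-3

Distance in frame 1: 12. Distance in frame 2: 9.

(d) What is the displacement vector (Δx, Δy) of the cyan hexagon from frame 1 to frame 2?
(-2, -1)

The cyan hexagon was at (15, 12) in frame 1 and (13, 11) in frame 2.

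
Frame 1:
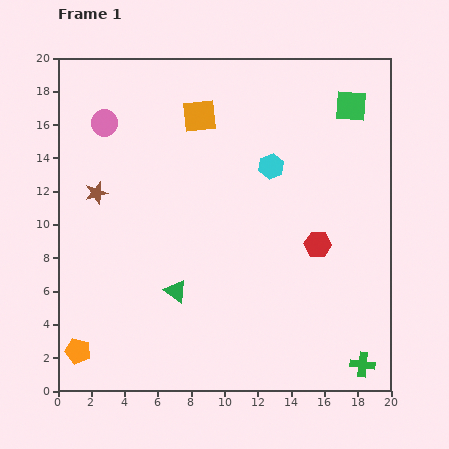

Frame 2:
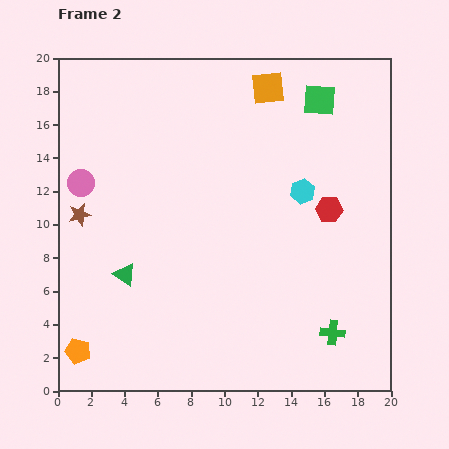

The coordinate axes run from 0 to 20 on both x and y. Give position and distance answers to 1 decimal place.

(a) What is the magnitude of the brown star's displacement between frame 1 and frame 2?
1.6

The brown star moved from (2.3, 11.9) to (1.3, 10.6), a distance of √(1.0² + 1.3²) ≈ 1.6.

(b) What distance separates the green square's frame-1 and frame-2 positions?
1.9

The green square moved from (17.6, 17.1) to (15.7, 17.5), a distance of √(1.9² + 0.4²) ≈ 1.9.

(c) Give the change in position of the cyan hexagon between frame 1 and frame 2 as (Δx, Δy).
(1.9, -1.5)

The cyan hexagon was at (12.8, 13.5) in frame 1 and (14.7, 12.0) in frame 2.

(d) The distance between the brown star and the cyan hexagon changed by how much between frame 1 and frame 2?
+2.9

Distance in frame 1: 10.6. Distance in frame 2: 13.5.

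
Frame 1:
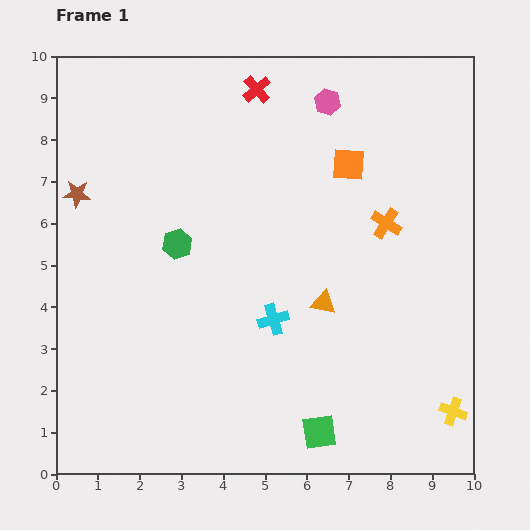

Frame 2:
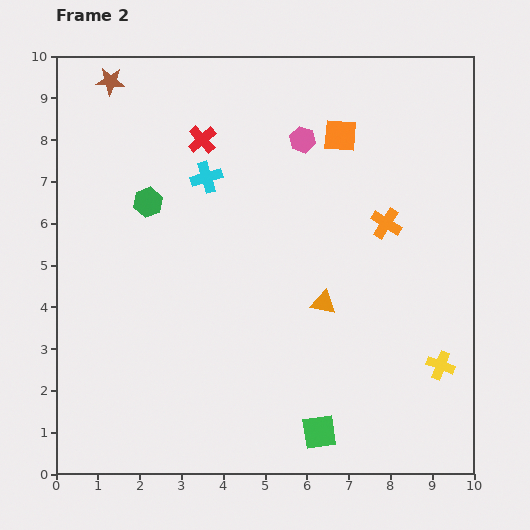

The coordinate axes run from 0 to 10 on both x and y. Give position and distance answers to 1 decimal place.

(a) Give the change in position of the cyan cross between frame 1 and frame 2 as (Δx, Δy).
(-1.6, 3.4)

The cyan cross was at (5.2, 3.7) in frame 1 and (3.6, 7.1) in frame 2.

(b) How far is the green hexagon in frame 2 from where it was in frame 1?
1.2

The green hexagon moved from (2.9, 5.5) to (2.2, 6.5), a distance of √(0.7² + 1.0²) ≈ 1.2.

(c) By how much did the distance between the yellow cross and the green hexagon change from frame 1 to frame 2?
+0.3

Distance in frame 1: 7.7. Distance in frame 2: 8.0.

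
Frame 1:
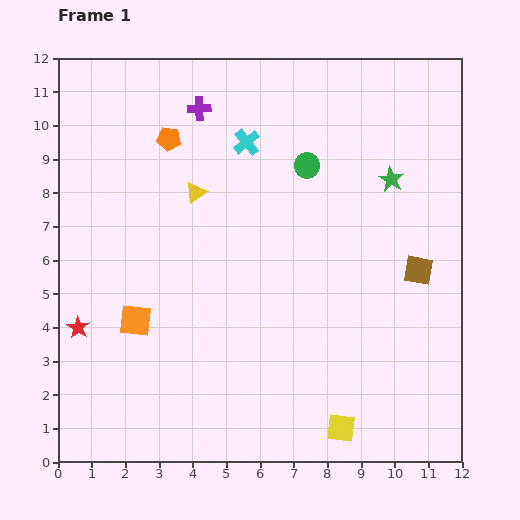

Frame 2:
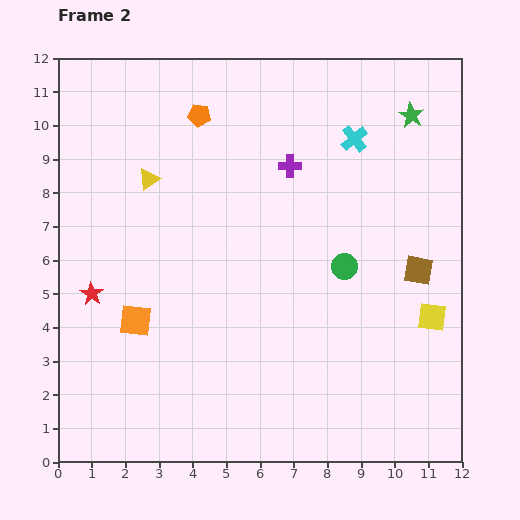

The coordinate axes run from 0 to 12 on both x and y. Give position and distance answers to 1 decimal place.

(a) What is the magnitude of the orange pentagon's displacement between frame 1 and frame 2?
1.1

The orange pentagon moved from (3.3, 9.6) to (4.2, 10.3), a distance of √(0.9² + 0.7²) ≈ 1.1.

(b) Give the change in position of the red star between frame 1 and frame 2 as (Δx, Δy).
(0.4, 1.0)

The red star was at (0.6, 4.0) in frame 1 and (1.0, 5.0) in frame 2.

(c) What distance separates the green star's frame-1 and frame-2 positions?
2.0

The green star moved from (9.9, 8.4) to (10.5, 10.3), a distance of √(0.6² + 1.9²) ≈ 2.0.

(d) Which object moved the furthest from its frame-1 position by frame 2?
the yellow square

(moved 4.3; next 3.2)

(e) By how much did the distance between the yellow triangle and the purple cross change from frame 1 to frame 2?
+1.7

Distance in frame 1: 2.5. Distance in frame 2: 4.2.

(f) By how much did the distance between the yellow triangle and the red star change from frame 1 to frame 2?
-1.5

Distance in frame 1: 5.3. Distance in frame 2: 3.8.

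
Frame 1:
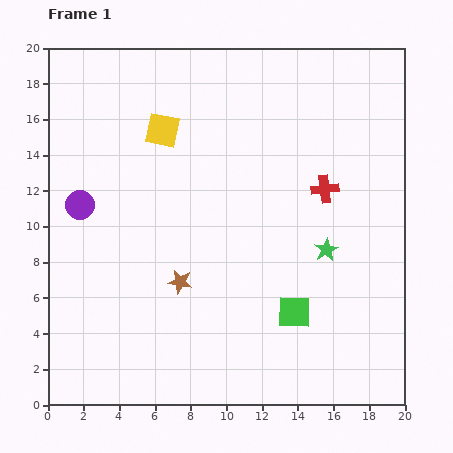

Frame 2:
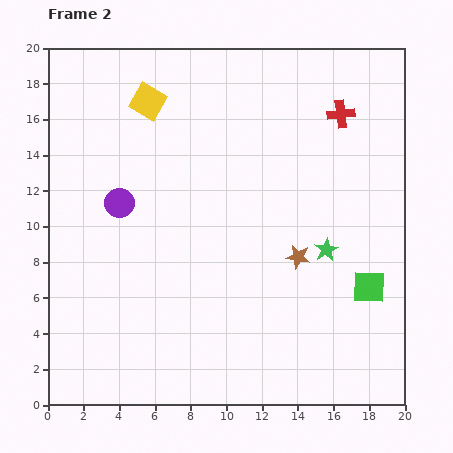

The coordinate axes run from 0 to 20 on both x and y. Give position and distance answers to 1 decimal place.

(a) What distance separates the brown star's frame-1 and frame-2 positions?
6.7

The brown star moved from (7.4, 6.9) to (14.0, 8.3), a distance of √(6.6² + 1.4²) ≈ 6.7.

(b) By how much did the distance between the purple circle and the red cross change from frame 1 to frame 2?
-0.3

Distance in frame 1: 13.7. Distance in frame 2: 13.4.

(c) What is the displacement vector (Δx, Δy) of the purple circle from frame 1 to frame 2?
(2.2, 0.1)

The purple circle was at (1.8, 11.2) in frame 1 and (4.0, 11.3) in frame 2.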